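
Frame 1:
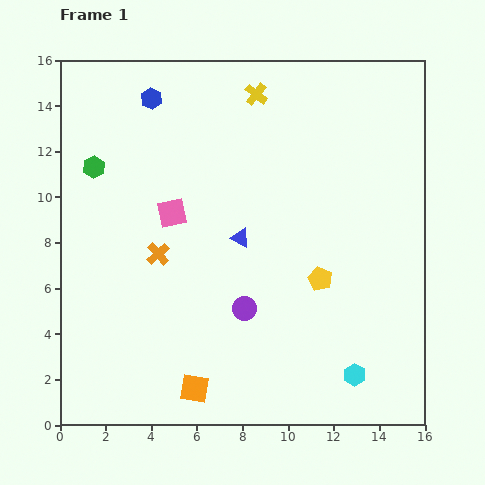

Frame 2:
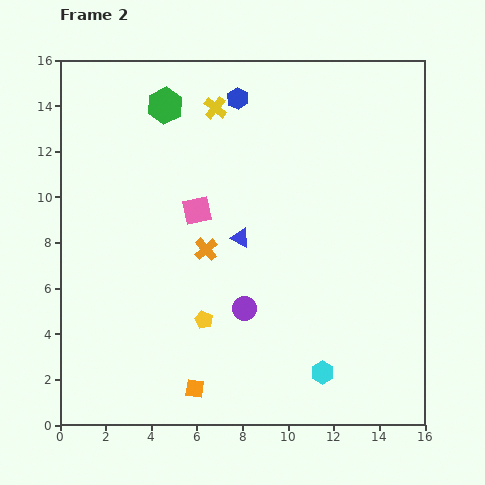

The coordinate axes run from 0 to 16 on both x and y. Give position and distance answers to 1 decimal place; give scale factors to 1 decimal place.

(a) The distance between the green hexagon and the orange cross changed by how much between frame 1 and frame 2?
+1.9

Distance in frame 1: 4.7. Distance in frame 2: 6.6.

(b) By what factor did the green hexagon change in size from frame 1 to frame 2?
1.6×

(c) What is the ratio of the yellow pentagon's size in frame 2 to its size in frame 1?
0.8×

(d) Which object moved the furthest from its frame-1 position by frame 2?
the yellow pentagon

(moved 5.4; next 4.1)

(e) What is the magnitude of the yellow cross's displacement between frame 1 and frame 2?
1.9

The yellow cross moved from (8.6, 14.5) to (6.8, 13.9), a distance of √(1.8² + 0.6²) ≈ 1.9.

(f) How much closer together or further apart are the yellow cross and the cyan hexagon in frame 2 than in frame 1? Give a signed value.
-0.5

Distance in frame 1: 13.0. Distance in frame 2: 12.5.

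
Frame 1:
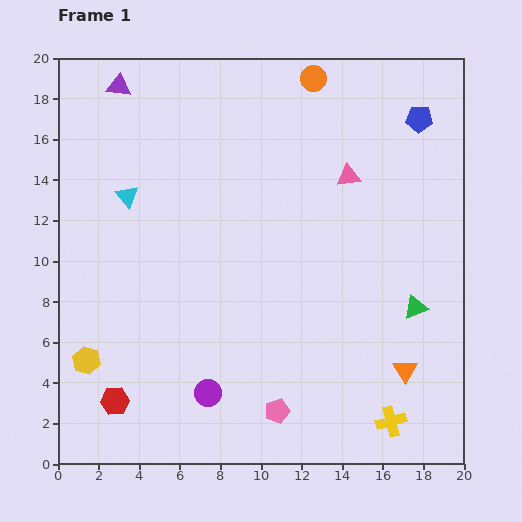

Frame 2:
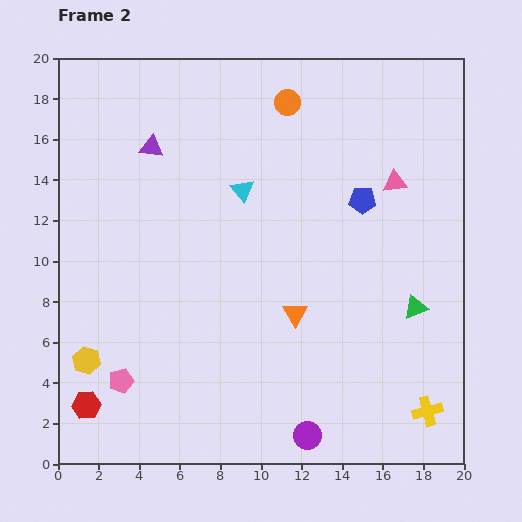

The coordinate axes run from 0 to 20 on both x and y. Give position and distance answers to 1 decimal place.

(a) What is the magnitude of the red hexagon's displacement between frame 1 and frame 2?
1.4

The red hexagon moved from (2.8, 3.1) to (1.4, 2.9), a distance of √(1.4² + 0.2²) ≈ 1.4.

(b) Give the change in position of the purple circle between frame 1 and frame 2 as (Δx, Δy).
(4.9, -2.1)

The purple circle was at (7.4, 3.5) in frame 1 and (12.3, 1.4) in frame 2.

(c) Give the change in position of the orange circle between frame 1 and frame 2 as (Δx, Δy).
(-1.3, -1.2)

The orange circle was at (12.6, 19.0) in frame 1 and (11.3, 17.8) in frame 2.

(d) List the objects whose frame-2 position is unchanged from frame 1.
the green triangle, the yellow hexagon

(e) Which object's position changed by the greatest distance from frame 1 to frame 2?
the pink pentagon

(moved 7.8; next 6.1)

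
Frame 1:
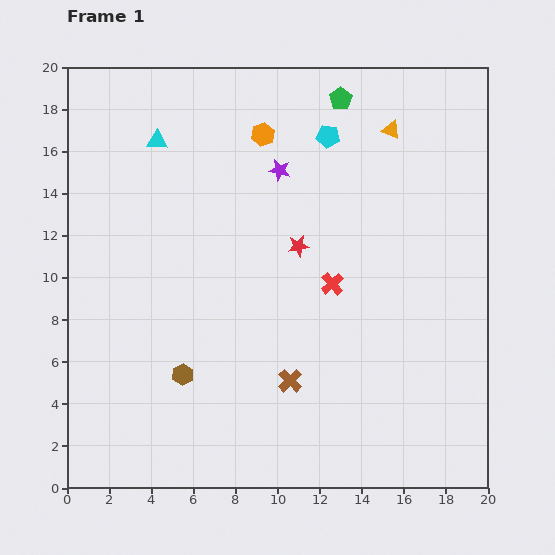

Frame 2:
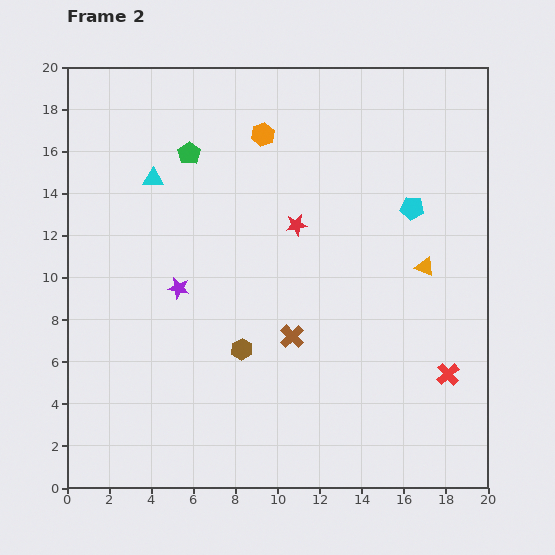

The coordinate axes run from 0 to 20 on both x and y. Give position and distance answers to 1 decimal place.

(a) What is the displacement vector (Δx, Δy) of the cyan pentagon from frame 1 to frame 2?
(4.0, -3.4)

The cyan pentagon was at (12.4, 16.7) in frame 1 and (16.4, 13.3) in frame 2.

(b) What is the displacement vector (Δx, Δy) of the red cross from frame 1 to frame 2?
(5.5, -4.3)

The red cross was at (12.6, 9.7) in frame 1 and (18.1, 5.4) in frame 2.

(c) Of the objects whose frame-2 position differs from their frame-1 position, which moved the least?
the red star

(moved 1.0)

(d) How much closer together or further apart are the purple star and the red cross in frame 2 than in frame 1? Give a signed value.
+7.4

Distance in frame 1: 6.0. Distance in frame 2: 13.4.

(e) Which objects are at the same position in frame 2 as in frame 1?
the orange hexagon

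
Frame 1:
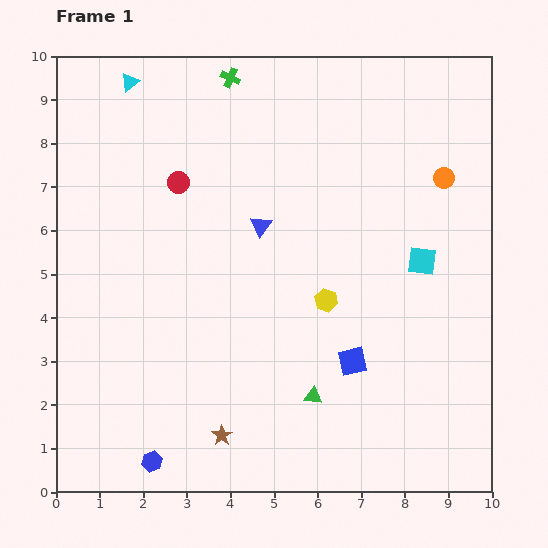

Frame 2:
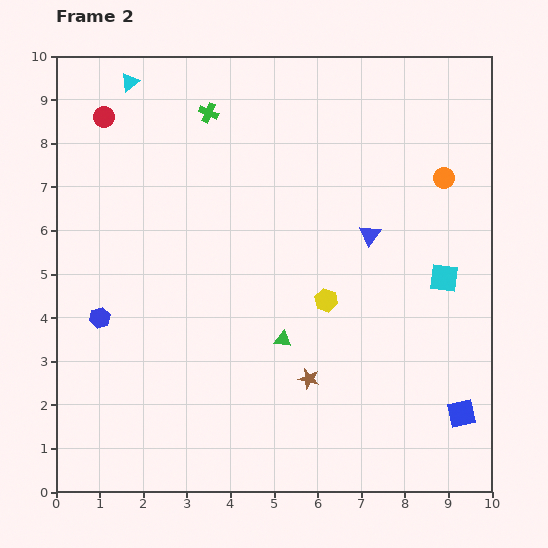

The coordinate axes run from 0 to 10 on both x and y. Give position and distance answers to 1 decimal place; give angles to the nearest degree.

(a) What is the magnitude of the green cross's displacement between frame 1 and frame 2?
0.9

The green cross moved from (4.0, 9.5) to (3.5, 8.7), a distance of √(0.5² + 0.8²) ≈ 0.9.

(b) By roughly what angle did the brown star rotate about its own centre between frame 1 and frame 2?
24° counter-clockwise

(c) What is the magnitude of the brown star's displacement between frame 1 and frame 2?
2.4

The brown star moved from (3.8, 1.3) to (5.8, 2.6), a distance of √(2.0² + 1.3²) ≈ 2.4.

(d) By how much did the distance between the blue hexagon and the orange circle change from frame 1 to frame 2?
-0.8

Distance in frame 1: 9.3. Distance in frame 2: 8.5.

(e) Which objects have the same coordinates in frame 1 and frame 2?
the orange circle, the yellow hexagon, the cyan triangle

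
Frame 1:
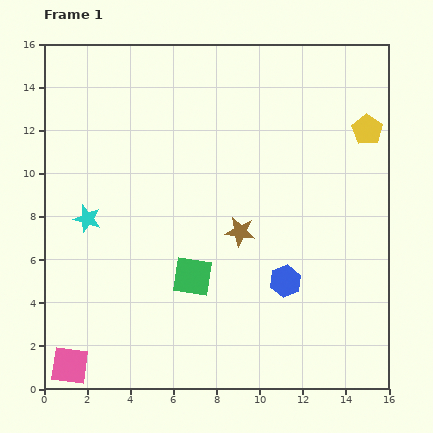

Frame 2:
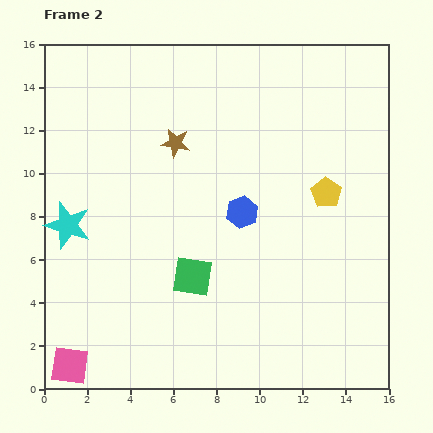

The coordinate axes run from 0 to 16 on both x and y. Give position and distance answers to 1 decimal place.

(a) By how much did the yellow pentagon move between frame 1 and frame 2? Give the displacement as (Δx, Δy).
(-1.9, -2.9)

The yellow pentagon was at (15.0, 12.0) in frame 1 and (13.1, 9.1) in frame 2.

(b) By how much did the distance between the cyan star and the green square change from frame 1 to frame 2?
+0.7

Distance in frame 1: 5.6. Distance in frame 2: 6.3.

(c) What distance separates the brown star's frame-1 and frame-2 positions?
5.1

The brown star moved from (9.1, 7.3) to (6.1, 11.4), a distance of √(3.0² + 4.1²) ≈ 5.1.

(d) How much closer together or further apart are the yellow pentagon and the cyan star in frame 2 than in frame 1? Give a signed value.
-1.5

Distance in frame 1: 13.6. Distance in frame 2: 12.1.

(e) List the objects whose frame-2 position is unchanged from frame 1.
the pink square, the green square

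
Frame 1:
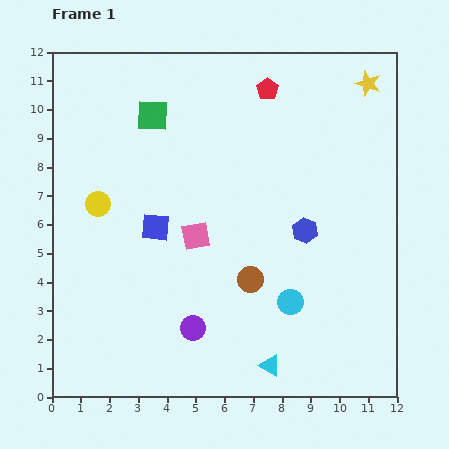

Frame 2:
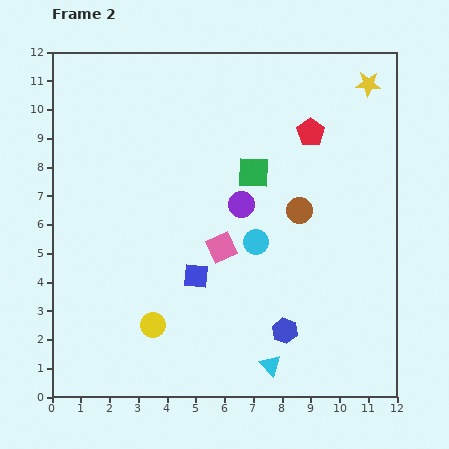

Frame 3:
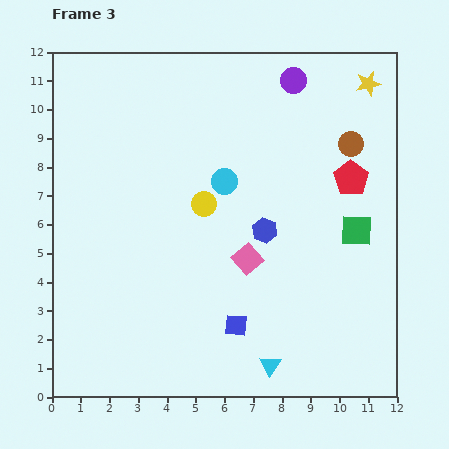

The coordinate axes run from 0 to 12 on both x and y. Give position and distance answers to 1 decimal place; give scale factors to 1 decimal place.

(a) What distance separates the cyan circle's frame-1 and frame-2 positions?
2.4

The cyan circle moved from (8.3, 3.3) to (7.1, 5.4), a distance of √(1.2² + 2.1²) ≈ 2.4.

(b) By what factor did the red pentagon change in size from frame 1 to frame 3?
1.6×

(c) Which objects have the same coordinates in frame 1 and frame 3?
the cyan triangle, the yellow star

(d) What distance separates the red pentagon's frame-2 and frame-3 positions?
2.1

The red pentagon moved from (9.0, 9.2) to (10.4, 7.6), a distance of √(1.4² + 1.6²) ≈ 2.1.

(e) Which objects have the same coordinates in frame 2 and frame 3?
the cyan triangle, the yellow star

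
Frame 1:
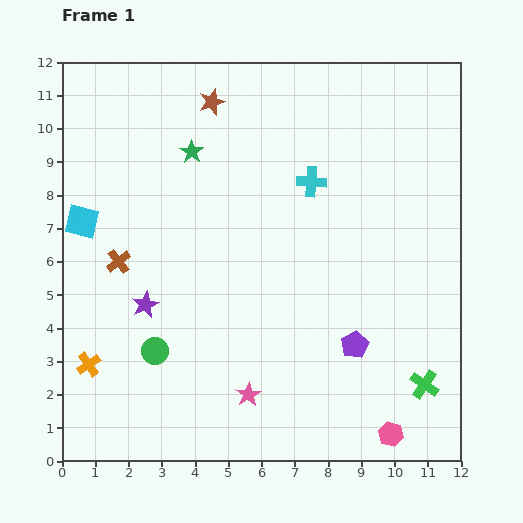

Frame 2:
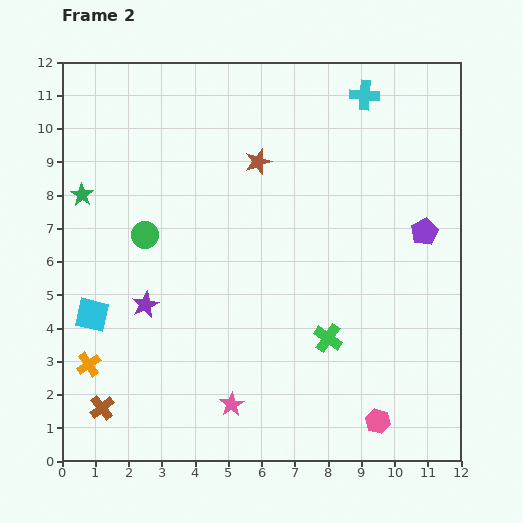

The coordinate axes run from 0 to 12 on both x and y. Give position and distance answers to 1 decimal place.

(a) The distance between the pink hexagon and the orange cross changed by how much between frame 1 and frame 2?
-0.4

Distance in frame 1: 9.3. Distance in frame 2: 8.9.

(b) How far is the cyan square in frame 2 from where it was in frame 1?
2.8

The cyan square moved from (0.6, 7.2) to (0.9, 4.4), a distance of √(0.3² + 2.8²) ≈ 2.8.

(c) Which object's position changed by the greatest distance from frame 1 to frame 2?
the brown cross

(moved 4.4; next 4.0)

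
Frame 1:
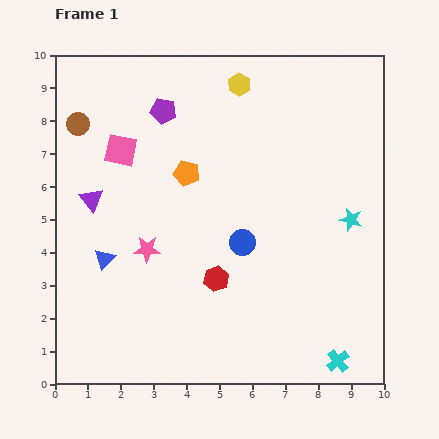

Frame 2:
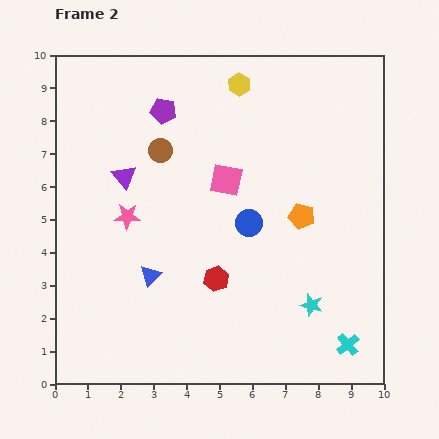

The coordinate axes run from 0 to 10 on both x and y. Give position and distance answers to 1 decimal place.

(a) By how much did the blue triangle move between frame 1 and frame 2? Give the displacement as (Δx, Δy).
(1.4, -0.5)

The blue triangle was at (1.5, 3.8) in frame 1 and (2.9, 3.3) in frame 2.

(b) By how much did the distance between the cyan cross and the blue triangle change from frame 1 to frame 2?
-1.3

Distance in frame 1: 7.7. Distance in frame 2: 6.4.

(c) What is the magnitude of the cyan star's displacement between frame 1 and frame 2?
2.9

The cyan star moved from (9.0, 5.0) to (7.8, 2.4), a distance of √(1.2² + 2.6²) ≈ 2.9.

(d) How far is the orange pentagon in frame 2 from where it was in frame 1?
3.7

The orange pentagon moved from (4.0, 6.4) to (7.5, 5.1), a distance of √(3.5² + 1.3²) ≈ 3.7.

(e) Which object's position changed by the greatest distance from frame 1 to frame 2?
the orange pentagon

(moved 3.7; next 3.3)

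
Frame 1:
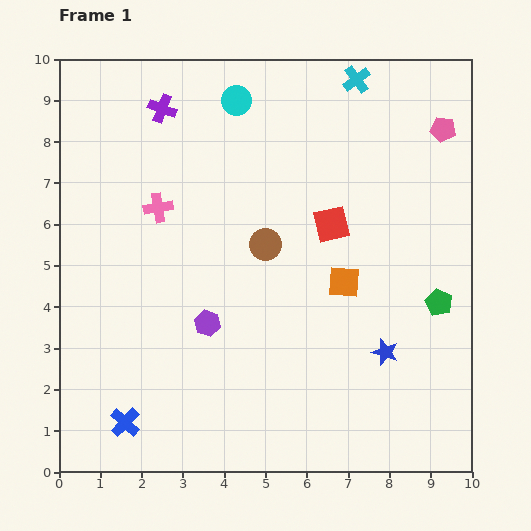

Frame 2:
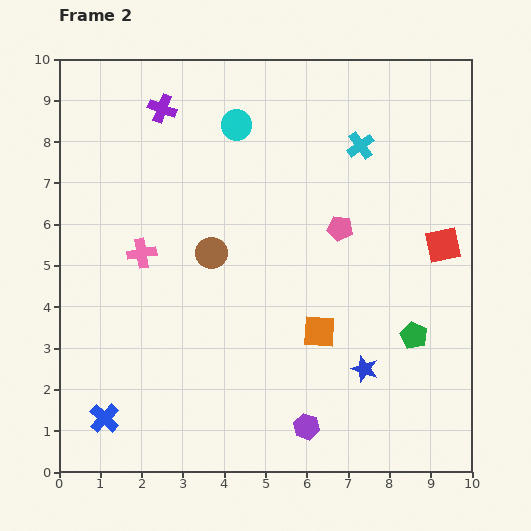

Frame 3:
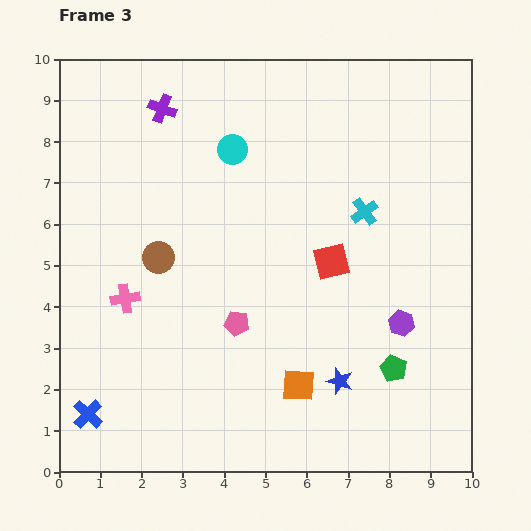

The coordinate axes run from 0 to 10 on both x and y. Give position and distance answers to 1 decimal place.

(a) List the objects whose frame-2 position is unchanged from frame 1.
the purple cross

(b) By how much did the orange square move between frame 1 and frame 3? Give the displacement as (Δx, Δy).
(-1.1, -2.5)

The orange square was at (6.9, 4.6) in frame 1 and (5.8, 2.1) in frame 3.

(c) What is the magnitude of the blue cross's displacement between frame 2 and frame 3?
0.4

The blue cross moved from (1.1, 1.3) to (0.7, 1.4), a distance of √(0.4² + 0.1²) ≈ 0.4.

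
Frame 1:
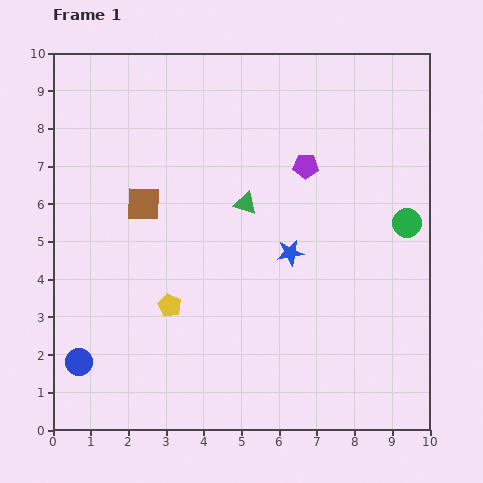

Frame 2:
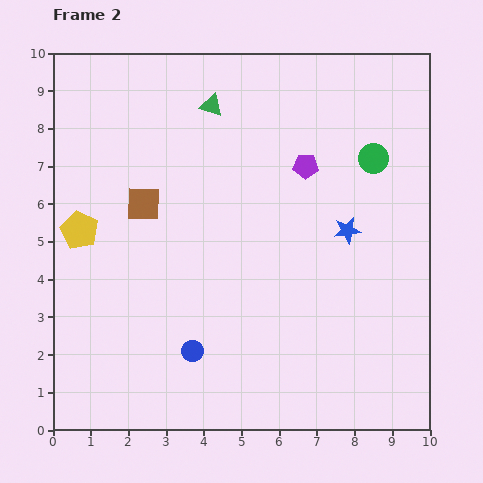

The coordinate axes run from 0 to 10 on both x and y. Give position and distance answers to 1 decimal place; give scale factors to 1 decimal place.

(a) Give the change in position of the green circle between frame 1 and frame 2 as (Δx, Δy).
(-0.9, 1.7)

The green circle was at (9.4, 5.5) in frame 1 and (8.5, 7.2) in frame 2.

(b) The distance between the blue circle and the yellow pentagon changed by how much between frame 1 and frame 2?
+1.6

Distance in frame 1: 2.8. Distance in frame 2: 4.4.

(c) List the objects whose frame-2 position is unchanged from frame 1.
the purple pentagon, the brown square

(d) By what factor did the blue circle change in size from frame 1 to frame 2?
0.8×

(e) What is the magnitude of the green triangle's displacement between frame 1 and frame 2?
2.8

The green triangle moved from (5.1, 6.0) to (4.2, 8.6), a distance of √(0.9² + 2.6²) ≈ 2.8.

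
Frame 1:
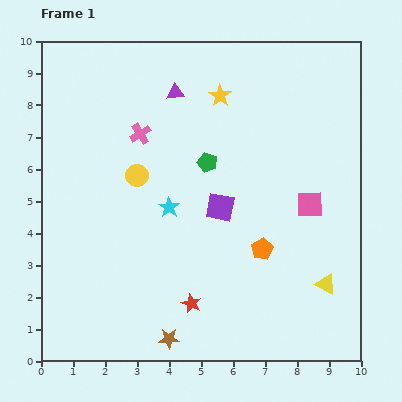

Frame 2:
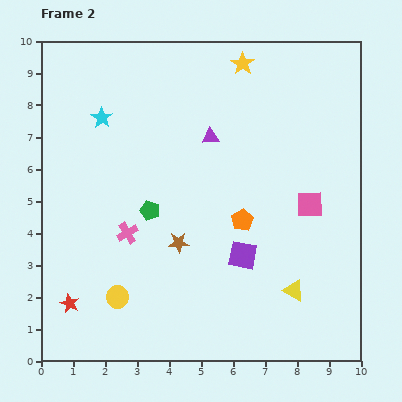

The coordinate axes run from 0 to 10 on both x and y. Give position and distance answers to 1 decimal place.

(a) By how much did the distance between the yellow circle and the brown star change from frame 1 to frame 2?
-2.7

Distance in frame 1: 5.2. Distance in frame 2: 2.5.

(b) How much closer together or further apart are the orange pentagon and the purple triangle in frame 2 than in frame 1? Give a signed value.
-2.8

Distance in frame 1: 5.6. Distance in frame 2: 2.8.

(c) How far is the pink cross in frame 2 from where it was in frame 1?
3.1

The pink cross moved from (3.1, 7.1) to (2.7, 4.0), a distance of √(0.4² + 3.1²) ≈ 3.1.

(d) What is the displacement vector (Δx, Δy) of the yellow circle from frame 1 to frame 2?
(-0.6, -3.8)

The yellow circle was at (3.0, 5.8) in frame 1 and (2.4, 2.0) in frame 2.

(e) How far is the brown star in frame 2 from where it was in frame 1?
3.0

The brown star moved from (4.0, 0.7) to (4.3, 3.7), a distance of √(0.3² + 3.0²) ≈ 3.0.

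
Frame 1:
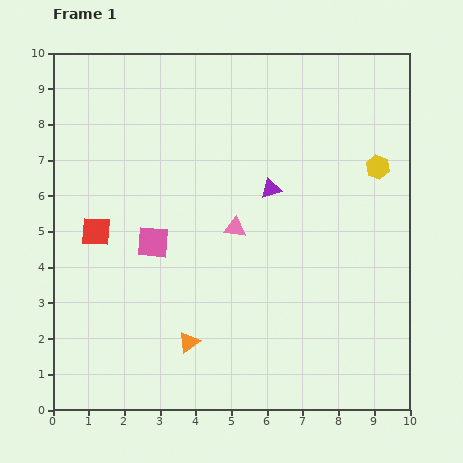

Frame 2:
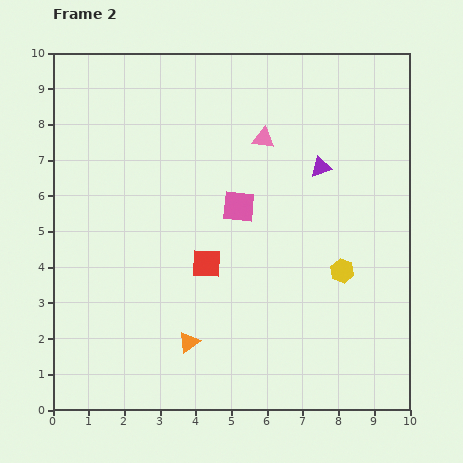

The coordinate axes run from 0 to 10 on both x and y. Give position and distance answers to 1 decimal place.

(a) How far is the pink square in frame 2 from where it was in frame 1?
2.6

The pink square moved from (2.8, 4.7) to (5.2, 5.7), a distance of √(2.4² + 1.0²) ≈ 2.6.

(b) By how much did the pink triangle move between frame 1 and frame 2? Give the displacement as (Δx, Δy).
(0.8, 2.5)

The pink triangle was at (5.1, 5.1) in frame 1 and (5.9, 7.6) in frame 2.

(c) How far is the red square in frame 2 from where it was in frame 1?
3.2

The red square moved from (1.2, 5.0) to (4.3, 4.1), a distance of √(3.1² + 0.9²) ≈ 3.2.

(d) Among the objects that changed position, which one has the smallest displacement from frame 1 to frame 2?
the purple triangle

(moved 1.5)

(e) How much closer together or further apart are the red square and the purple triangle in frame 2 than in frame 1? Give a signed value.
-0.8

Distance in frame 1: 5.0. Distance in frame 2: 4.2.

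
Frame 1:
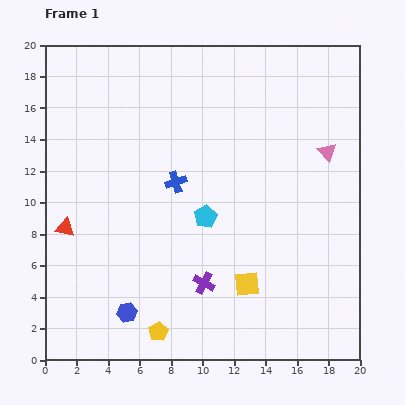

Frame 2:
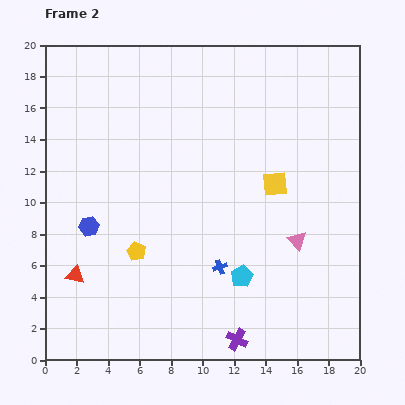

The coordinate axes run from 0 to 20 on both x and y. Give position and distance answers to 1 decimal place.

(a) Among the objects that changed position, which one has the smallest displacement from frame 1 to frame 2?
the red triangle

(moved 3.1)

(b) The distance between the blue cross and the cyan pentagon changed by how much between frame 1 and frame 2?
-1.4

Distance in frame 1: 2.9. Distance in frame 2: 1.5.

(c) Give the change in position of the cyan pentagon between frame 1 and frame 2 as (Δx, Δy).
(2.3, -3.8)

The cyan pentagon was at (10.2, 9.1) in frame 1 and (12.5, 5.3) in frame 2.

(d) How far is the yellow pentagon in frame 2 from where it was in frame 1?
5.3

The yellow pentagon moved from (7.2, 1.8) to (5.8, 6.9), a distance of √(1.4² + 5.1²) ≈ 5.3.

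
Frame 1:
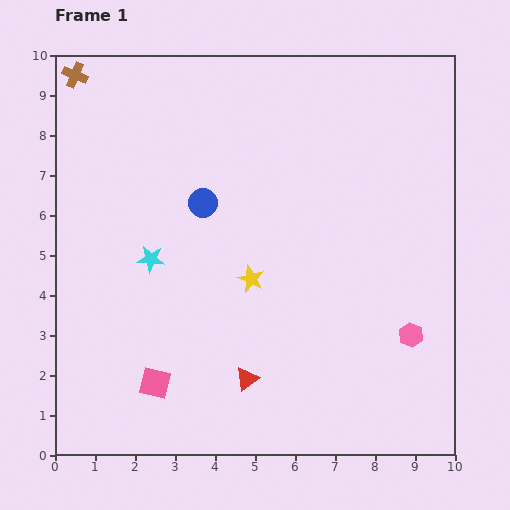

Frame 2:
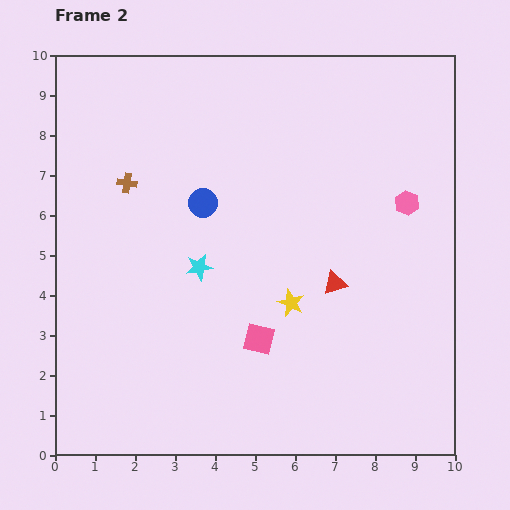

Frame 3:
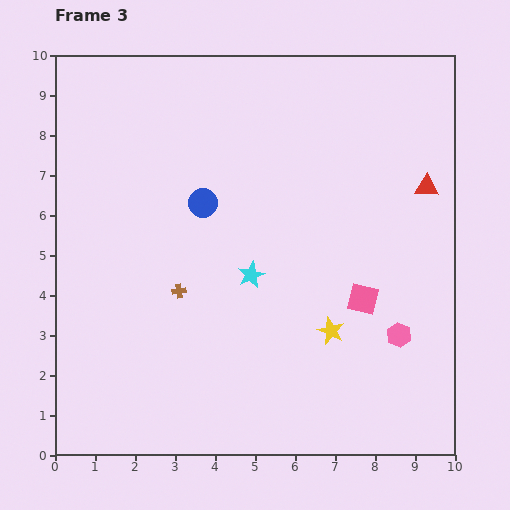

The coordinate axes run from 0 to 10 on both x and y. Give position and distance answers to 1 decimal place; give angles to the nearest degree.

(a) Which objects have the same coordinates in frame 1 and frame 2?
the blue circle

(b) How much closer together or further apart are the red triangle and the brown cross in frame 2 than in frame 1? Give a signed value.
-2.9

Distance in frame 1: 8.7. Distance in frame 2: 5.8.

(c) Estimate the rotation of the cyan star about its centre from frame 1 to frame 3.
31° counter-clockwise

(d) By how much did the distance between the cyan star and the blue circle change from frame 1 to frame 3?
+0.3

Distance in frame 1: 1.9. Distance in frame 3: 2.2.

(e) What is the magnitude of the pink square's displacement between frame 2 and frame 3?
2.8

The pink square moved from (5.1, 2.9) to (7.7, 3.9), a distance of √(2.6² + 1.0²) ≈ 2.8.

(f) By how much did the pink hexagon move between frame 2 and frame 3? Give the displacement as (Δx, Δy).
(-0.2, -3.3)

The pink hexagon was at (8.8, 6.3) in frame 2 and (8.6, 3.0) in frame 3.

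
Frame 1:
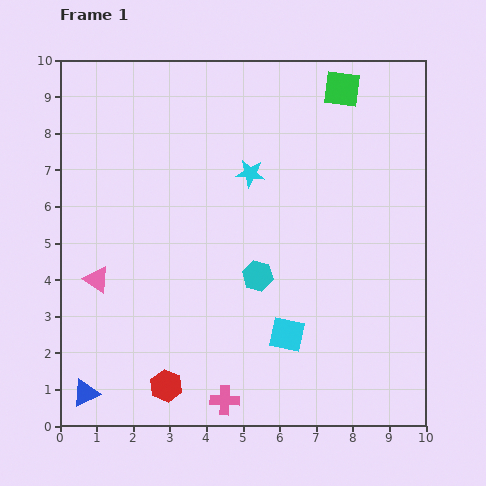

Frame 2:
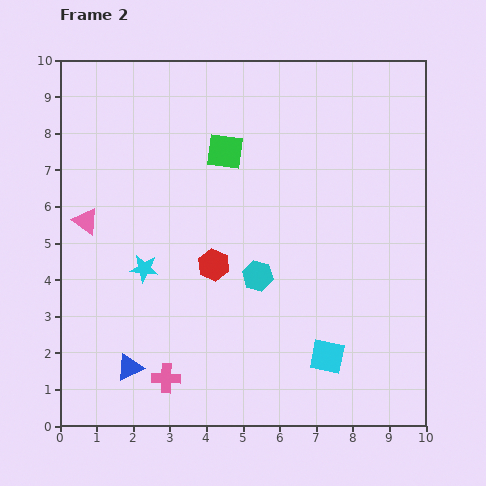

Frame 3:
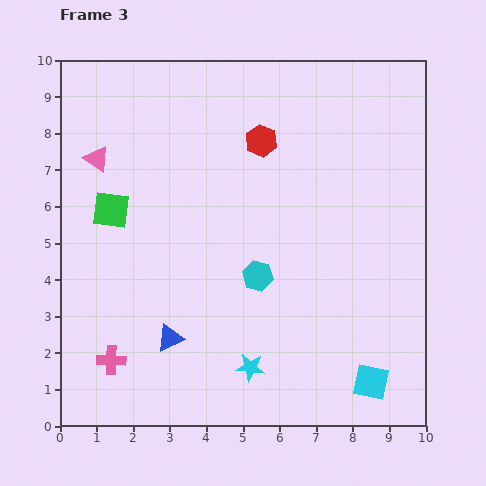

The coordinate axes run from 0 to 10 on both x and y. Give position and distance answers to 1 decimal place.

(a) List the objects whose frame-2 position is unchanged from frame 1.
the cyan hexagon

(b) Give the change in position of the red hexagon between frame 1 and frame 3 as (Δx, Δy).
(2.6, 6.7)

The red hexagon was at (2.9, 1.1) in frame 1 and (5.5, 7.8) in frame 3.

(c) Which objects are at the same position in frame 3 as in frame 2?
the cyan hexagon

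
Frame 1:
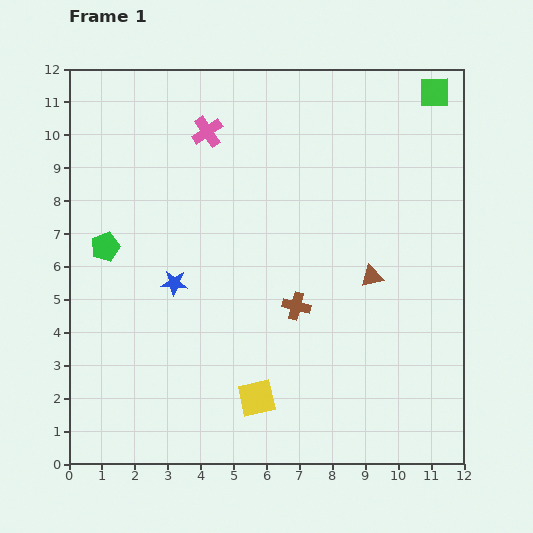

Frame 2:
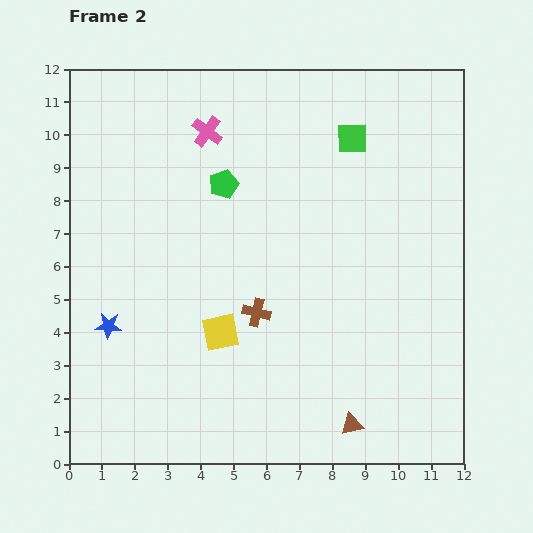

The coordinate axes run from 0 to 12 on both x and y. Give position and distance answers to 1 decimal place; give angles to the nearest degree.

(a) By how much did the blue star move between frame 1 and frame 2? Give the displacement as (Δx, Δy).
(-2.0, -1.3)

The blue star was at (3.2, 5.5) in frame 1 and (1.2, 4.2) in frame 2.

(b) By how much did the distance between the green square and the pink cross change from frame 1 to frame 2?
-2.6

Distance in frame 1: 7.0. Distance in frame 2: 4.4.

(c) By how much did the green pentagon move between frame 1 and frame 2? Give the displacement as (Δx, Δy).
(3.6, 1.9)

The green pentagon was at (1.1, 6.6) in frame 1 and (4.7, 8.5) in frame 2.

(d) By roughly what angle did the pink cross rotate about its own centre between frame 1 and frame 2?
20° counter-clockwise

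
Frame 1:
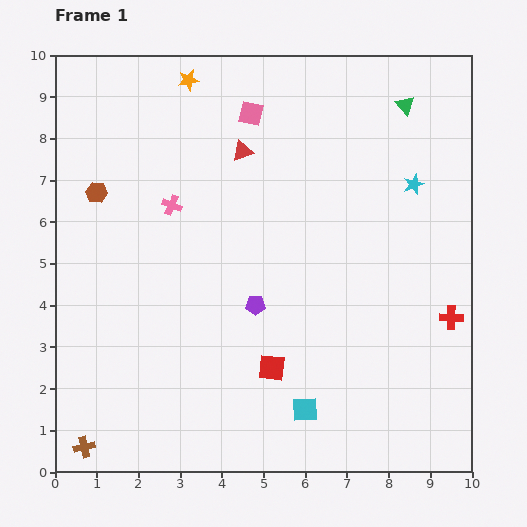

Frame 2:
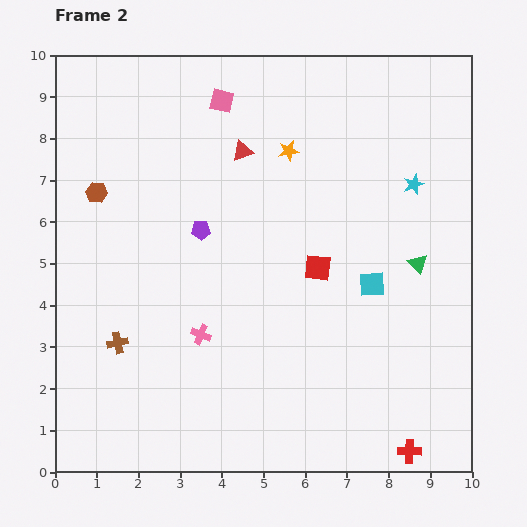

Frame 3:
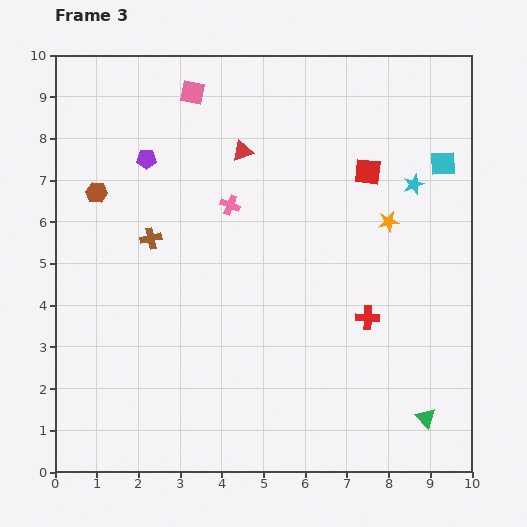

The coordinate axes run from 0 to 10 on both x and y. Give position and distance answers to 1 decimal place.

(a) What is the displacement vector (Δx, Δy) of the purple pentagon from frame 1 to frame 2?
(-1.3, 1.8)

The purple pentagon was at (4.8, 4.0) in frame 1 and (3.5, 5.8) in frame 2.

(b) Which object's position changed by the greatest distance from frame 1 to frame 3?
the green triangle

(moved 7.5; next 6.8)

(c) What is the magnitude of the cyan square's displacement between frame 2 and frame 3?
3.4

The cyan square moved from (7.6, 4.5) to (9.3, 7.4), a distance of √(1.7² + 2.9²) ≈ 3.4.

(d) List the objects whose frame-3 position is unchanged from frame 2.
the red triangle, the cyan star, the brown hexagon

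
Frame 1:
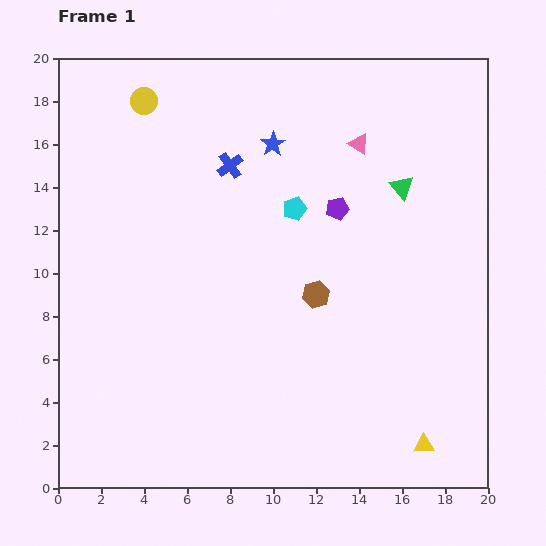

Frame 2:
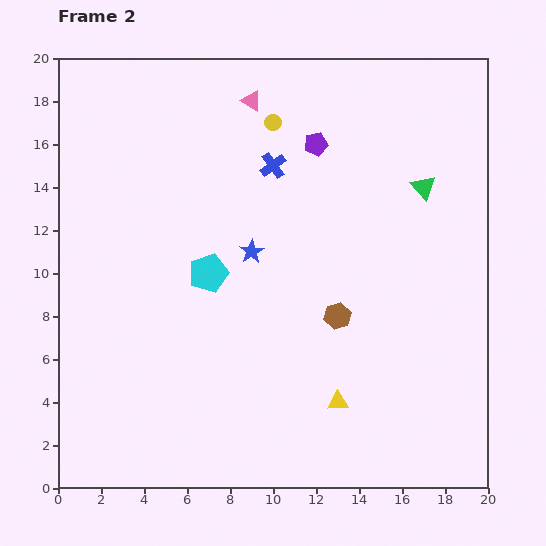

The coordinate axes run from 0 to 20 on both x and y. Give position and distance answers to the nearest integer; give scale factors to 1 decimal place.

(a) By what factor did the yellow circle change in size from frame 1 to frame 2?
0.6×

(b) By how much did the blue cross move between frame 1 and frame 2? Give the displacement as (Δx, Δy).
(2, 0)

The blue cross was at (8, 15) in frame 1 and (10, 15) in frame 2.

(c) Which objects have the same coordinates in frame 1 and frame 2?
none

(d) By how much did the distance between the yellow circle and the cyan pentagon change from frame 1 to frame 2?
-1

Distance in frame 1: 9. Distance in frame 2: 8.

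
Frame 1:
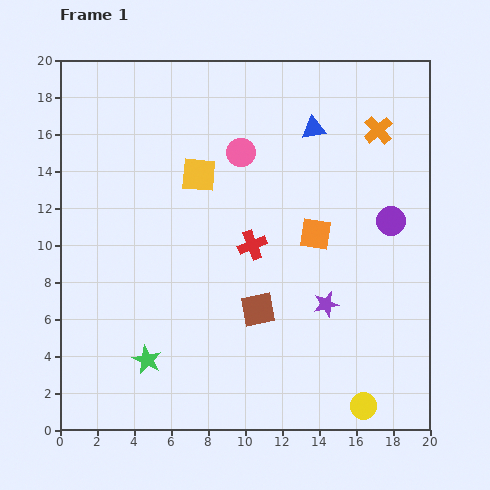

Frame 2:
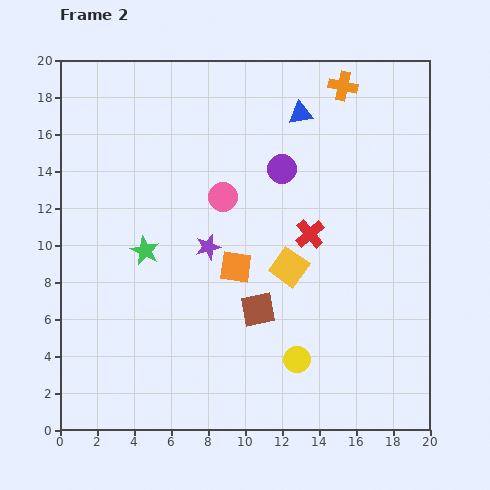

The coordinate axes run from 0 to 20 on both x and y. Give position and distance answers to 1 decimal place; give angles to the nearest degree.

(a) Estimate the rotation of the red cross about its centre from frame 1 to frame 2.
20° counter-clockwise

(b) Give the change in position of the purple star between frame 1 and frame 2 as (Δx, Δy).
(-6.4, 3.1)

The purple star was at (14.4, 6.8) in frame 1 and (8.0, 9.9) in frame 2.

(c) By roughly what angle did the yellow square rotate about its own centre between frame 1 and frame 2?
30° clockwise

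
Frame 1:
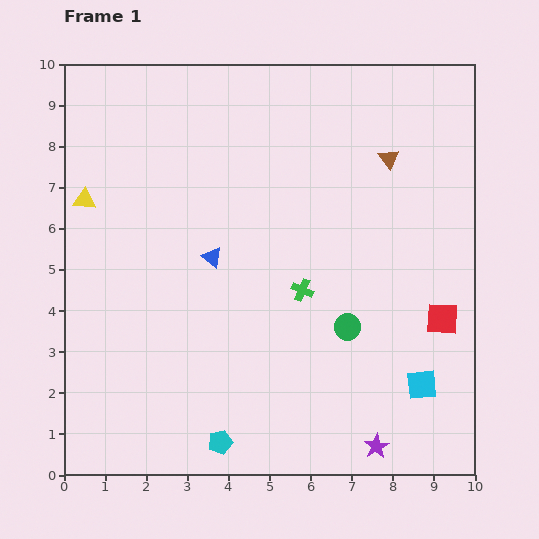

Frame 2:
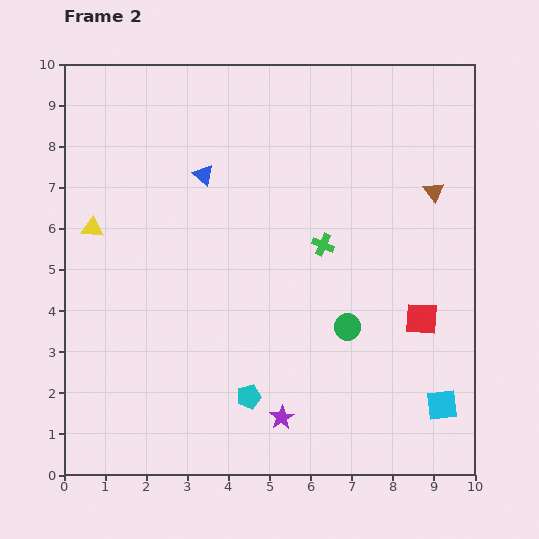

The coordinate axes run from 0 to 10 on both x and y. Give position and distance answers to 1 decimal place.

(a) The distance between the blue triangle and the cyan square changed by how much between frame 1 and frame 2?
+2.1

Distance in frame 1: 6.0. Distance in frame 2: 8.1.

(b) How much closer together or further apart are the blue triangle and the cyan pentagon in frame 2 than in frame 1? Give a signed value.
+1.0

Distance in frame 1: 4.5. Distance in frame 2: 5.5.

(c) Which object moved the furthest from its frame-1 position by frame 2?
the purple star

(moved 2.4; next 2.0)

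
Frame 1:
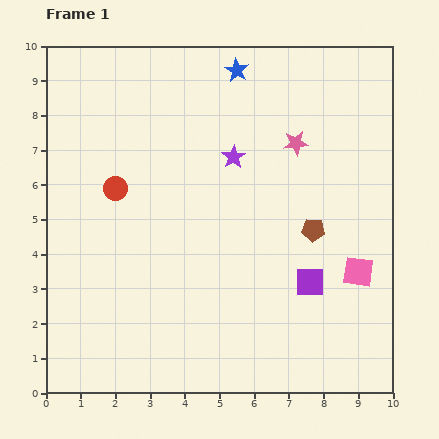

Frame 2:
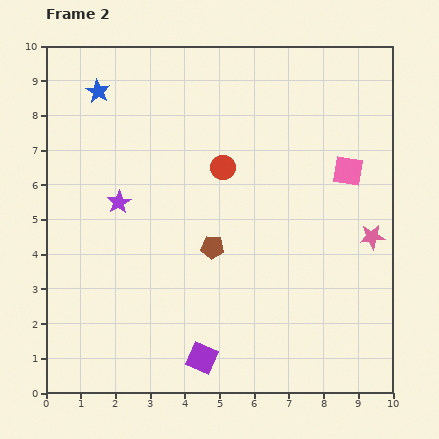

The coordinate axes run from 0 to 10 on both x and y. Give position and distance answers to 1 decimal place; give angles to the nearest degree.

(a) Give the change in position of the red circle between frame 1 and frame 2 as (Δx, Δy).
(3.1, 0.6)

The red circle was at (2.0, 5.9) in frame 1 and (5.1, 6.5) in frame 2.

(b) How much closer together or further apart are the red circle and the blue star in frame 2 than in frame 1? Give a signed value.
-0.7

Distance in frame 1: 4.9. Distance in frame 2: 4.2.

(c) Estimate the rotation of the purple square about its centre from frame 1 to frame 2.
24° clockwise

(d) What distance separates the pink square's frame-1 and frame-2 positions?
2.9

The pink square moved from (9.0, 3.5) to (8.7, 6.4), a distance of √(0.3² + 2.9²) ≈ 2.9.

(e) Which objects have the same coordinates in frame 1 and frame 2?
none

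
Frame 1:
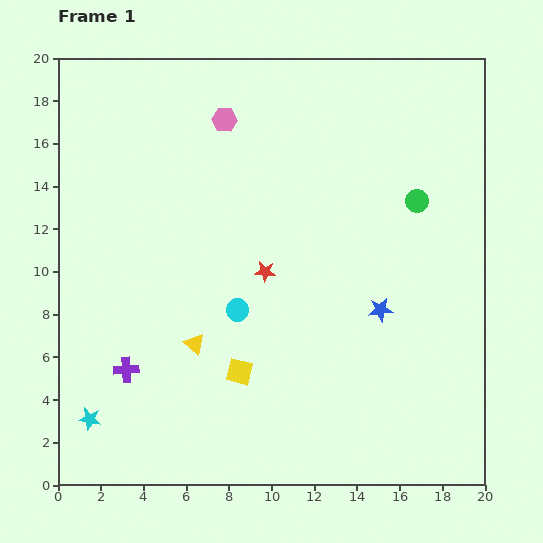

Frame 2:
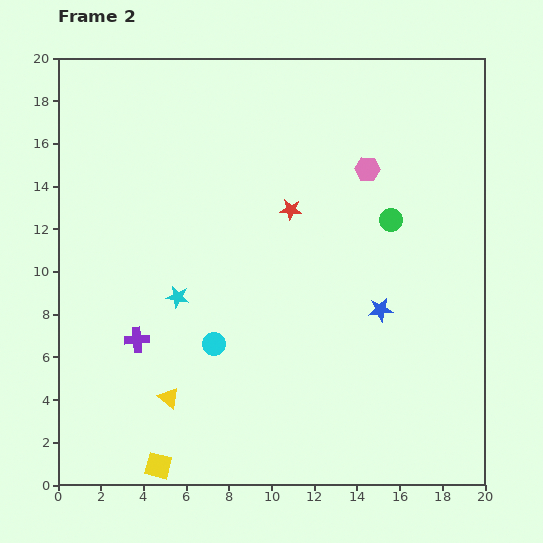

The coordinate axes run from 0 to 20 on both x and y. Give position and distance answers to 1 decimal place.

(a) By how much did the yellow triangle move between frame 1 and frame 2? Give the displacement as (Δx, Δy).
(-1.2, -2.5)

The yellow triangle was at (6.4, 6.6) in frame 1 and (5.2, 4.1) in frame 2.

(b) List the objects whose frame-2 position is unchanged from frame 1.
the blue star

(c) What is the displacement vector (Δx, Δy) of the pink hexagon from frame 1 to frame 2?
(6.7, -2.3)

The pink hexagon was at (7.8, 17.1) in frame 1 and (14.5, 14.8) in frame 2.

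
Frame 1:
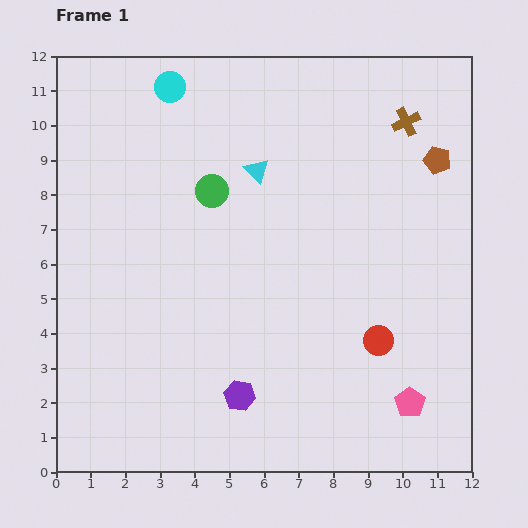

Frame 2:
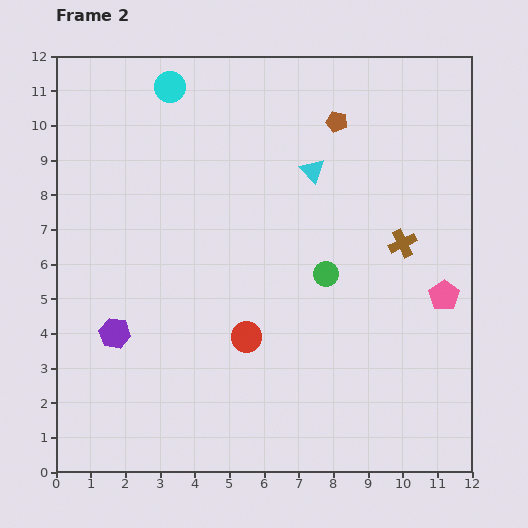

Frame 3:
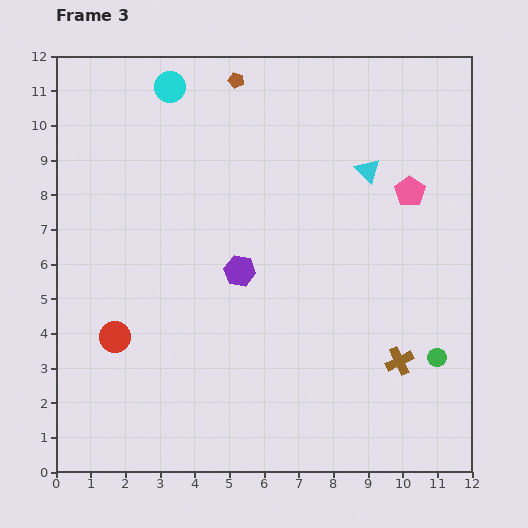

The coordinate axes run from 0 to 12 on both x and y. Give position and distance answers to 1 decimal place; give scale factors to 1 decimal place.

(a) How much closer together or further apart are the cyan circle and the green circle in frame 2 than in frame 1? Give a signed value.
+3.8

Distance in frame 1: 3.2. Distance in frame 2: 7.0.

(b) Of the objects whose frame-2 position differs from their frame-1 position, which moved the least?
the cyan triangle

(moved 1.6)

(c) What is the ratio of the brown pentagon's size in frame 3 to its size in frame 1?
0.6×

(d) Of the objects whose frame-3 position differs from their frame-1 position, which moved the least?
the cyan triangle

(moved 3.2)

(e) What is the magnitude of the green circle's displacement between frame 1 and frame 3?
8.1

The green circle moved from (4.5, 8.1) to (11.0, 3.3), a distance of √(6.5² + 4.8²) ≈ 8.1.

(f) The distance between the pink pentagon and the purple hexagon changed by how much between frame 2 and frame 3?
-4.2

Distance in frame 2: 9.6. Distance in frame 3: 5.4.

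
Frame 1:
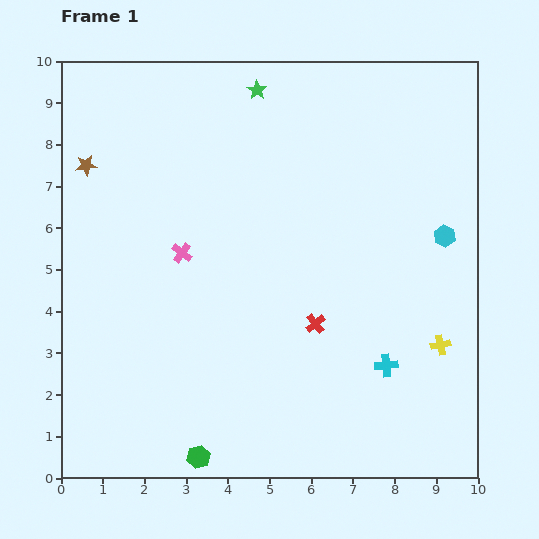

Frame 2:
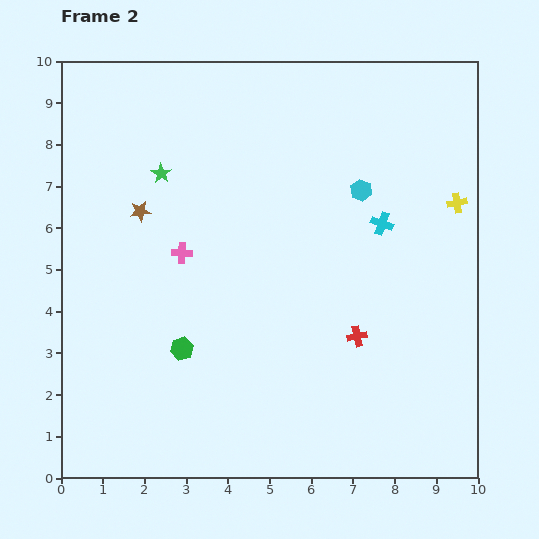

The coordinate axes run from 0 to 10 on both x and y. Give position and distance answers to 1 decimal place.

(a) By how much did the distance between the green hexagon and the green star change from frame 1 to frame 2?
-4.7

Distance in frame 1: 8.9. Distance in frame 2: 4.2.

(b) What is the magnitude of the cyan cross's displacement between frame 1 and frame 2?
3.4

The cyan cross moved from (7.8, 2.7) to (7.7, 6.1), a distance of √(0.1² + 3.4²) ≈ 3.4.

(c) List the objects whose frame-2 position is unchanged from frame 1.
the pink cross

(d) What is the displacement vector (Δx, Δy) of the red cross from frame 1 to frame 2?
(1.0, -0.3)

The red cross was at (6.1, 3.7) in frame 1 and (7.1, 3.4) in frame 2.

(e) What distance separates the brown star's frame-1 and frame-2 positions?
1.7

The brown star moved from (0.6, 7.5) to (1.9, 6.4), a distance of √(1.3² + 1.1²) ≈ 1.7.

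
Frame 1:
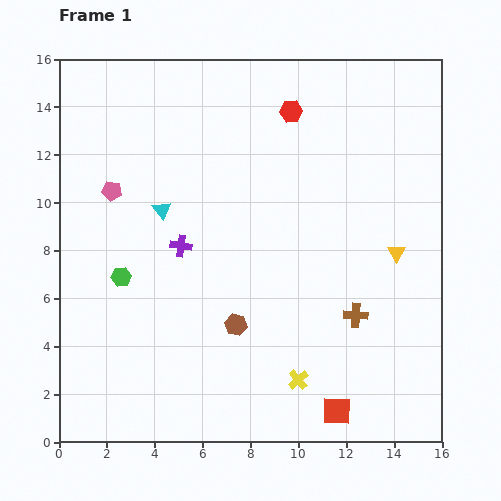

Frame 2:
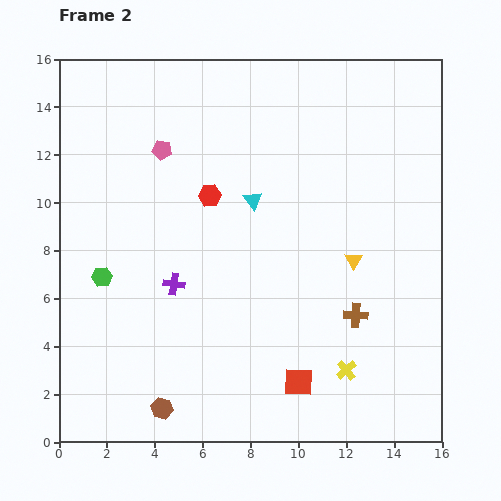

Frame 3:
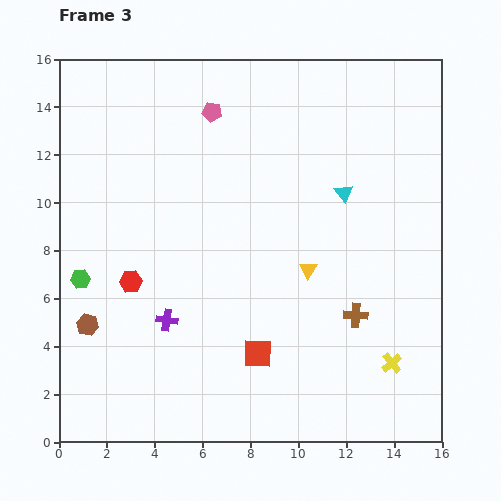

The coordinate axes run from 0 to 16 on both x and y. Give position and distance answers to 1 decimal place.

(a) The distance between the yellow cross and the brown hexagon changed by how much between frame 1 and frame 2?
+4.4

Distance in frame 1: 3.5. Distance in frame 2: 7.9.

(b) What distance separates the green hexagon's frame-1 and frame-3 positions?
1.7

The green hexagon moved from (2.6, 6.9) to (0.9, 6.8), a distance of √(1.7² + 0.1²) ≈ 1.7.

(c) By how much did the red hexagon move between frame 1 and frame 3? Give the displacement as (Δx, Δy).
(-6.7, -7.1)

The red hexagon was at (9.7, 13.8) in frame 1 and (3.0, 6.7) in frame 3.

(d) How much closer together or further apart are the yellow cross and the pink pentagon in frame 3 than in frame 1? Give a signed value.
+1.8

Distance in frame 1: 11.1. Distance in frame 3: 12.9.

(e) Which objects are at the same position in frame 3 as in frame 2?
the brown cross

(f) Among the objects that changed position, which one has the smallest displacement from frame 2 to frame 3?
the green hexagon

(moved 0.9)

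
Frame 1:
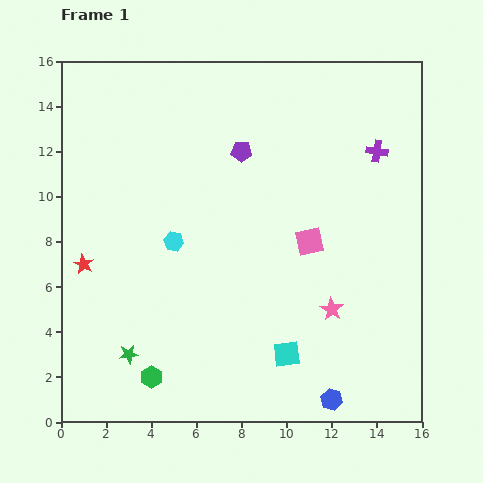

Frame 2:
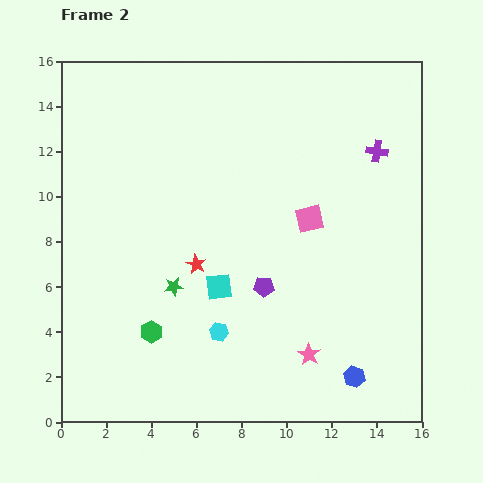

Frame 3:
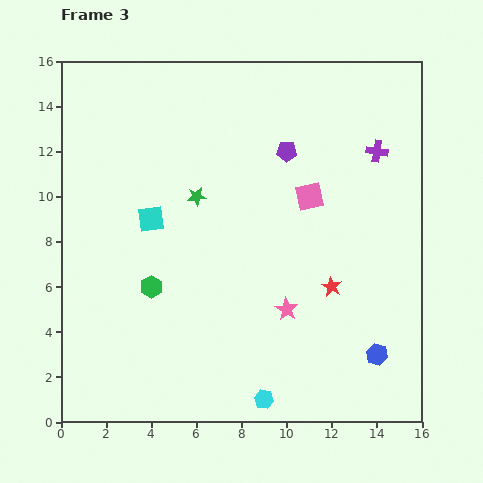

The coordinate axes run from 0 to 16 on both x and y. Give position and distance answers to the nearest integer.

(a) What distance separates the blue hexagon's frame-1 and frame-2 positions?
1

The blue hexagon moved from (12, 1) to (13, 2), a distance of √(1² + 1²) ≈ 1.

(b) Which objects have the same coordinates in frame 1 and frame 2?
the purple cross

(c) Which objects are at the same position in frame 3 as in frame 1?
the purple cross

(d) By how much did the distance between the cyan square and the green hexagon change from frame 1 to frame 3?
-3

Distance in frame 1: 6. Distance in frame 3: 3.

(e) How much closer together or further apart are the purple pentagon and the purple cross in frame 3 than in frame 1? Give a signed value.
-2

Distance in frame 1: 6. Distance in frame 3: 4.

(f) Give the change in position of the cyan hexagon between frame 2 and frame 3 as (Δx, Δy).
(2, -3)

The cyan hexagon was at (7, 4) in frame 2 and (9, 1) in frame 3.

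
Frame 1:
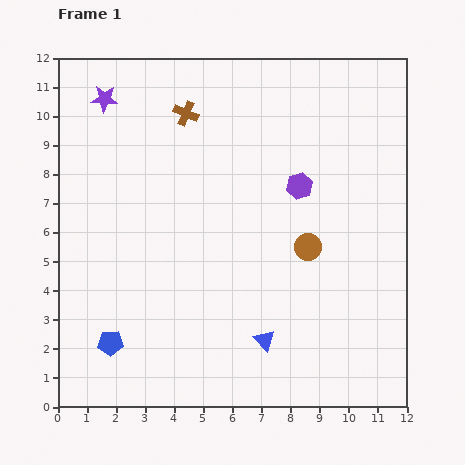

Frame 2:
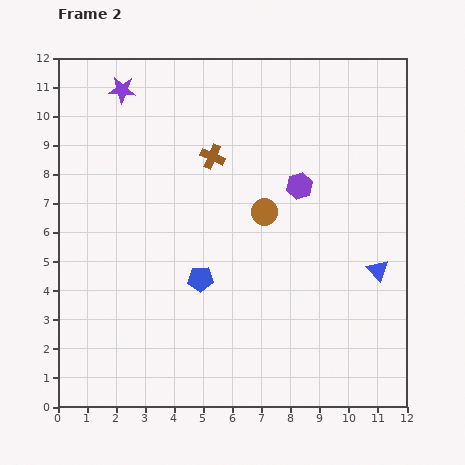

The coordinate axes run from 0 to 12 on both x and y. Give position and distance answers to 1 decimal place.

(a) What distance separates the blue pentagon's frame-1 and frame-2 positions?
3.8

The blue pentagon moved from (1.8, 2.2) to (4.9, 4.4), a distance of √(3.1² + 2.2²) ≈ 3.8.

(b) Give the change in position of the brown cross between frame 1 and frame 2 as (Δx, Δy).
(0.9, -1.5)

The brown cross was at (4.4, 10.1) in frame 1 and (5.3, 8.6) in frame 2.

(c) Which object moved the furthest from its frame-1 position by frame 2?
the blue triangle

(moved 4.6; next 3.8)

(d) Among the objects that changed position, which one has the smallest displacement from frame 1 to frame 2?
the purple star

(moved 0.7)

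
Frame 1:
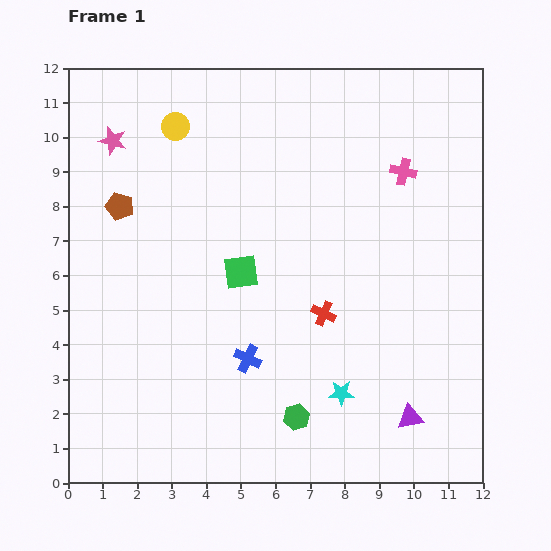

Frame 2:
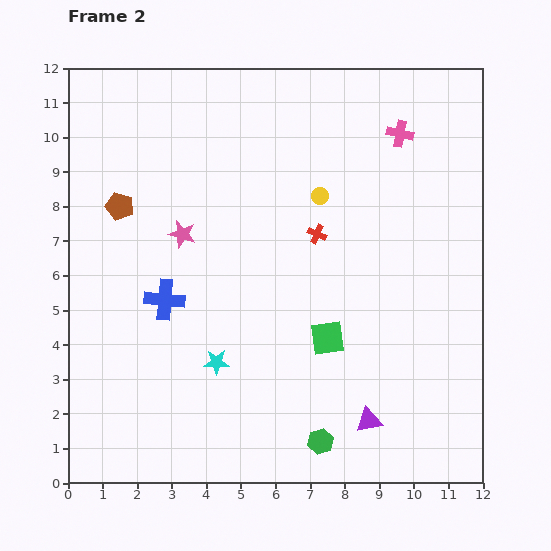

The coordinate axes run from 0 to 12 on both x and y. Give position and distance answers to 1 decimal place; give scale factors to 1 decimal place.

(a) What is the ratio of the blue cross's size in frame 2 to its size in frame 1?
1.5×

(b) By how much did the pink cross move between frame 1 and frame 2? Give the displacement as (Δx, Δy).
(-0.1, 1.1)

The pink cross was at (9.7, 9.0) in frame 1 and (9.6, 10.1) in frame 2.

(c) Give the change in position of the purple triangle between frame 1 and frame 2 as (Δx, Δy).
(-1.2, -0.1)

The purple triangle was at (9.9, 1.9) in frame 1 and (8.7, 1.8) in frame 2.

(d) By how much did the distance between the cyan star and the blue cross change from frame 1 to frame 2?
-0.6

Distance in frame 1: 2.9. Distance in frame 2: 2.3.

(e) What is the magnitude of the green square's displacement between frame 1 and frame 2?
3.1

The green square moved from (5.0, 6.1) to (7.5, 4.2), a distance of √(2.5² + 1.9²) ≈ 3.1.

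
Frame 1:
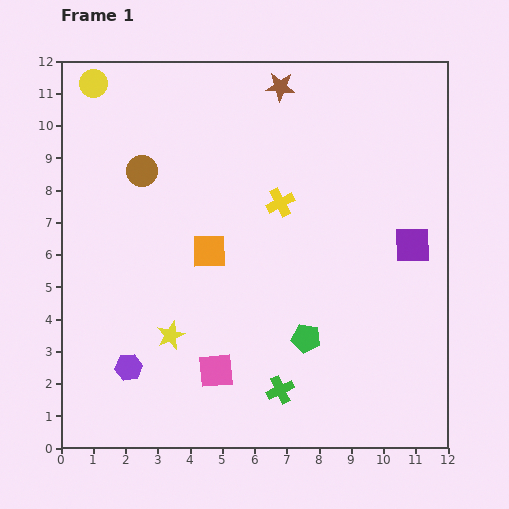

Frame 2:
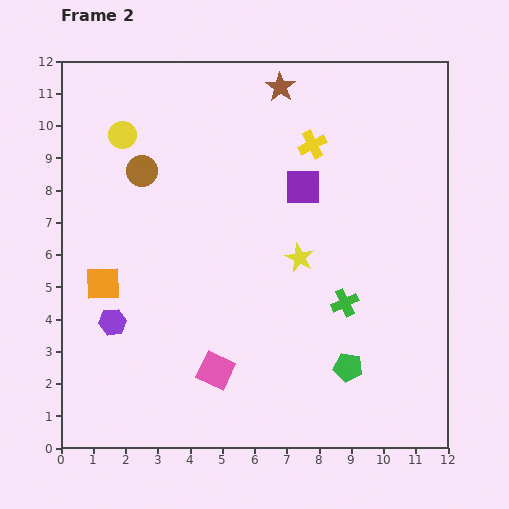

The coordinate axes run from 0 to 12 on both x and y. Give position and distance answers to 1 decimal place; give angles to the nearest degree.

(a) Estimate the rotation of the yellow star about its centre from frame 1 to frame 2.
24° counter-clockwise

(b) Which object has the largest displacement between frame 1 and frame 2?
the yellow star

(moved 4.7; next 3.8)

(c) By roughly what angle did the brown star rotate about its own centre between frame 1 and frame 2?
29° clockwise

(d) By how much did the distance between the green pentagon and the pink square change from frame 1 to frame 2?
+1.1

Distance in frame 1: 3.0. Distance in frame 2: 4.1.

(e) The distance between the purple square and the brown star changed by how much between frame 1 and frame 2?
-3.2

Distance in frame 1: 6.4. Distance in frame 2: 3.2.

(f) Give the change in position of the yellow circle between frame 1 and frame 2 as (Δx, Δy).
(0.9, -1.6)

The yellow circle was at (1.0, 11.3) in frame 1 and (1.9, 9.7) in frame 2.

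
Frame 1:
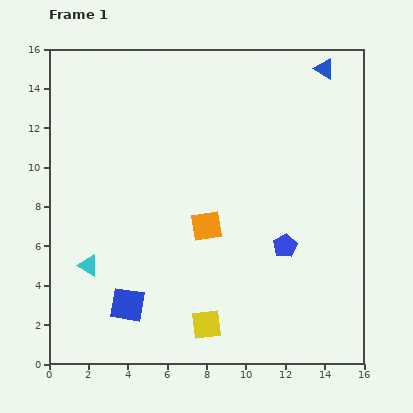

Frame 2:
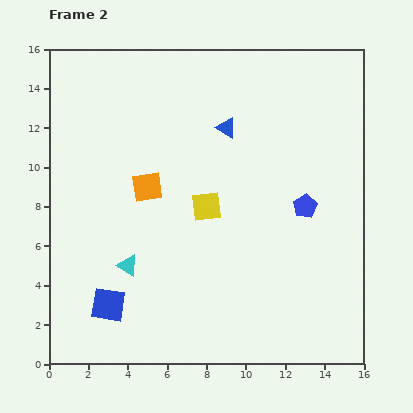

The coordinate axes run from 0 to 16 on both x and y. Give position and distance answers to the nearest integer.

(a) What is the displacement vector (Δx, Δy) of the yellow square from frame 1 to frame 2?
(0, 6)

The yellow square was at (8, 2) in frame 1 and (8, 8) in frame 2.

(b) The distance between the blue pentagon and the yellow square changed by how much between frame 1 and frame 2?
-1

Distance in frame 1: 6. Distance in frame 2: 5.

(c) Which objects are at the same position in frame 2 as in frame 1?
none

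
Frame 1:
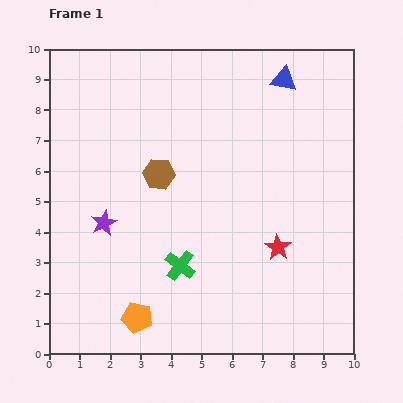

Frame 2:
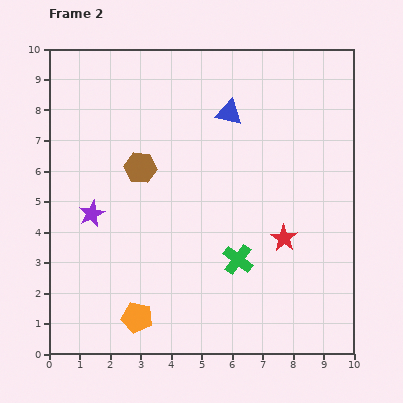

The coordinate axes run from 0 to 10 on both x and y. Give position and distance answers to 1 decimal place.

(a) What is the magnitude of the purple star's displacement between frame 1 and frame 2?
0.5

The purple star moved from (1.8, 4.3) to (1.4, 4.6), a distance of √(0.4² + 0.3²) ≈ 0.5.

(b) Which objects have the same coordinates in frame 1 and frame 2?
the orange pentagon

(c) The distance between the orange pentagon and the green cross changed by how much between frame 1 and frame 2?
+1.6

Distance in frame 1: 2.2. Distance in frame 2: 3.8.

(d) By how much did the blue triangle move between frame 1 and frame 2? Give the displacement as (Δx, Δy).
(-1.8, -1.1)

The blue triangle was at (7.7, 9.0) in frame 1 and (5.9, 7.9) in frame 2.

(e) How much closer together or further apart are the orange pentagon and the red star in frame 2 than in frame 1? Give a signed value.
+0.4

Distance in frame 1: 5.1. Distance in frame 2: 5.5.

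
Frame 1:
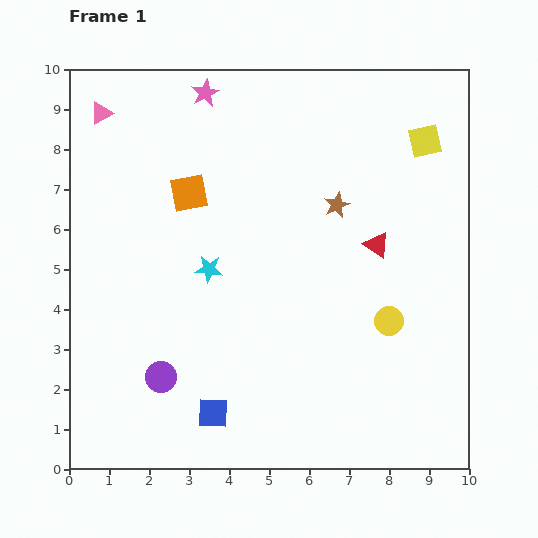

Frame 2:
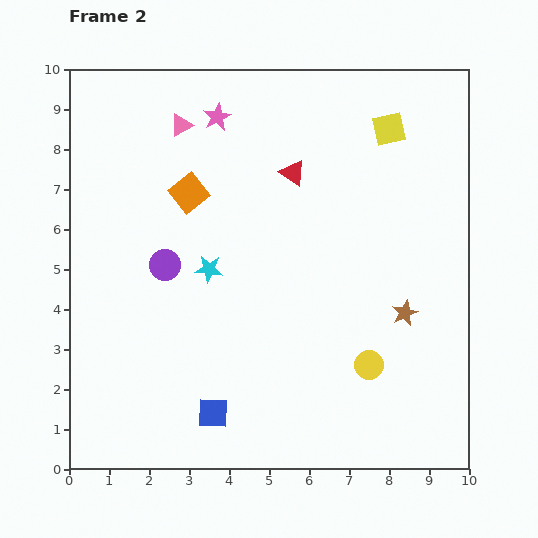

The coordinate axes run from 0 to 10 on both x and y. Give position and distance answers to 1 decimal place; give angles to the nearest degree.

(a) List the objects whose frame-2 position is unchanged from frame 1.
the orange square, the blue square, the cyan star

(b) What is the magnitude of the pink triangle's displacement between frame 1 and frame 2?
2.0

The pink triangle moved from (0.8, 8.9) to (2.8, 8.6), a distance of √(2.0² + 0.3²) ≈ 2.0.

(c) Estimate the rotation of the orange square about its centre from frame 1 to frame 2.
28° counter-clockwise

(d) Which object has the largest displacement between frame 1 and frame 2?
the brown star

(moved 3.2; next 2.8)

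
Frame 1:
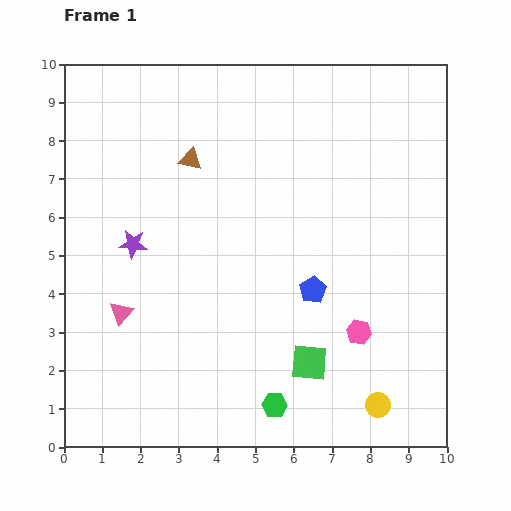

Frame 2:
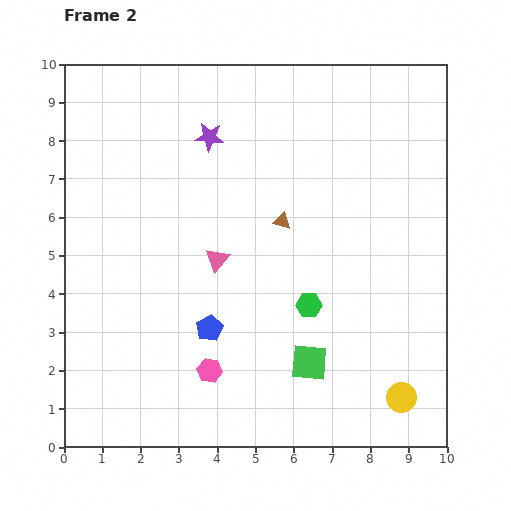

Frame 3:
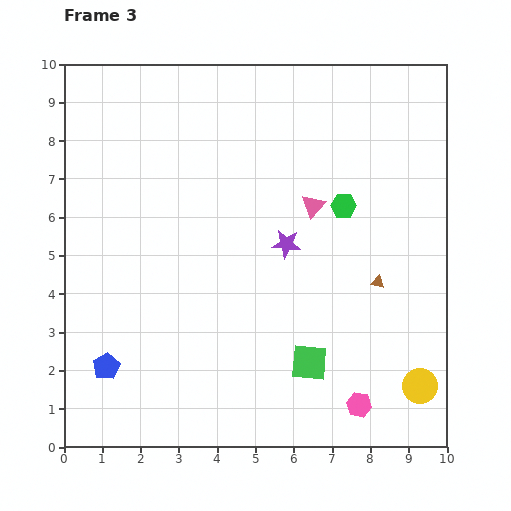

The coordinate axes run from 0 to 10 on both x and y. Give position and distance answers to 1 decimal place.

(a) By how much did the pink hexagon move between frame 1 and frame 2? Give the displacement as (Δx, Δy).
(-3.9, -1.0)

The pink hexagon was at (7.7, 3.0) in frame 1 and (3.8, 2.0) in frame 2.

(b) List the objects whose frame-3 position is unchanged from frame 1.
the green square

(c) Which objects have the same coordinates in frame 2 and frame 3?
the green square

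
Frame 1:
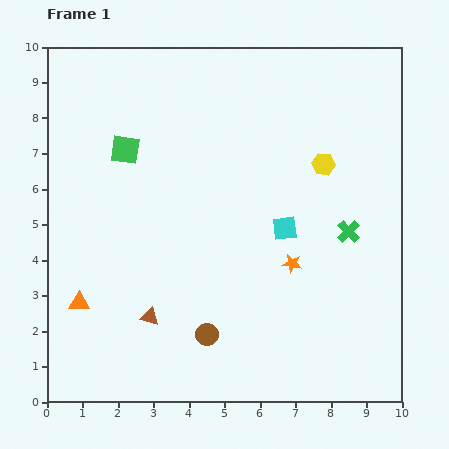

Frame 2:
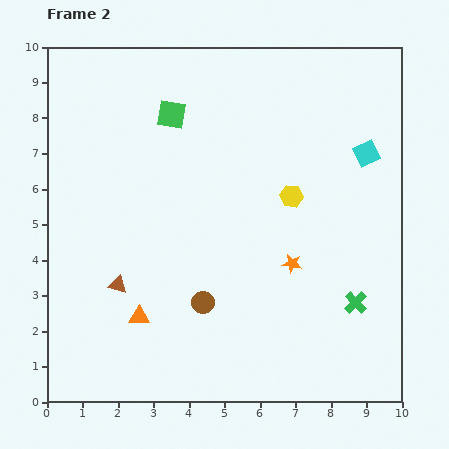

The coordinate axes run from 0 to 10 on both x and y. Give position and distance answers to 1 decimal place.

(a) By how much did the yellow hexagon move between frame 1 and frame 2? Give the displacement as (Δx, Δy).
(-0.9, -0.9)

The yellow hexagon was at (7.8, 6.7) in frame 1 and (6.9, 5.8) in frame 2.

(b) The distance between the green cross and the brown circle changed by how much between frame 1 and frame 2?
-0.6

Distance in frame 1: 4.9. Distance in frame 2: 4.3.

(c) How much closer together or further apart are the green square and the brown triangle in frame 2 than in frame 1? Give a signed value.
+0.2

Distance in frame 1: 4.8. Distance in frame 2: 5.0.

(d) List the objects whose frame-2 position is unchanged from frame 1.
the orange star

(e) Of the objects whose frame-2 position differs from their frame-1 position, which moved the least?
the brown circle

(moved 0.9)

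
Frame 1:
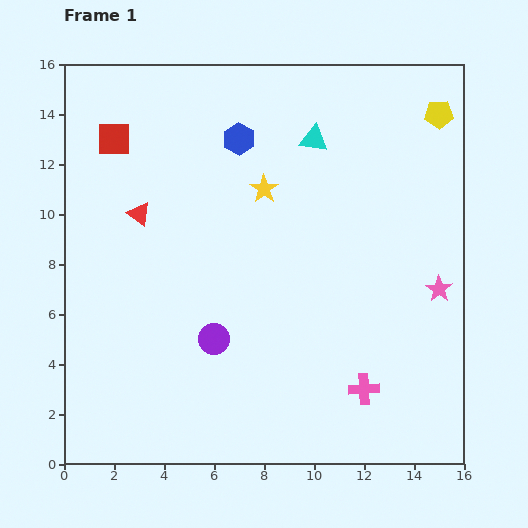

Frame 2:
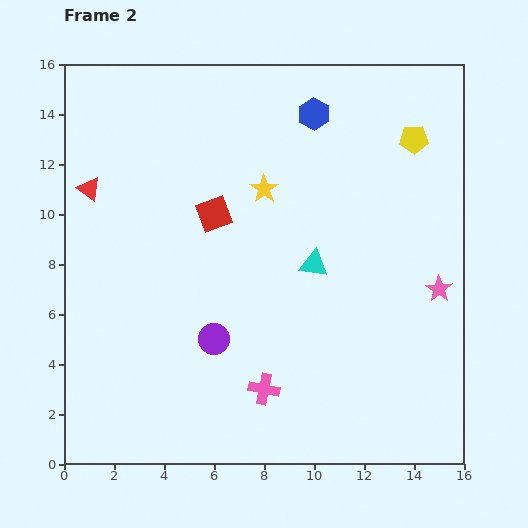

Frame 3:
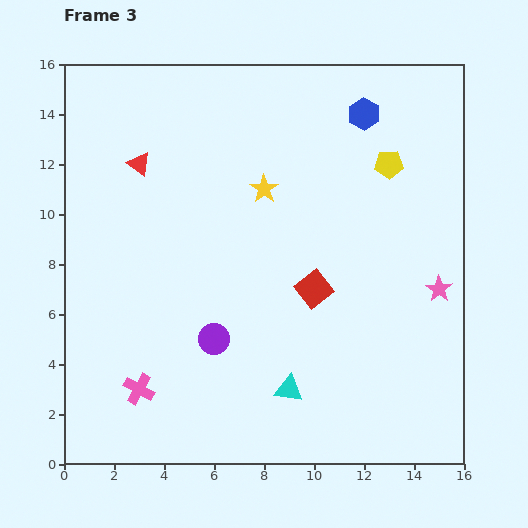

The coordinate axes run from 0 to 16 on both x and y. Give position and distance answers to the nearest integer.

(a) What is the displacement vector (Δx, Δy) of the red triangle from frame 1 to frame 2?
(-2, 1)

The red triangle was at (3, 10) in frame 1 and (1, 11) in frame 2.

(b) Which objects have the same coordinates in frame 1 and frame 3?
the yellow star, the purple circle, the pink star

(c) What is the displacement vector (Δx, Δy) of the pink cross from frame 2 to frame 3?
(-5, 0)

The pink cross was at (8, 3) in frame 2 and (3, 3) in frame 3.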